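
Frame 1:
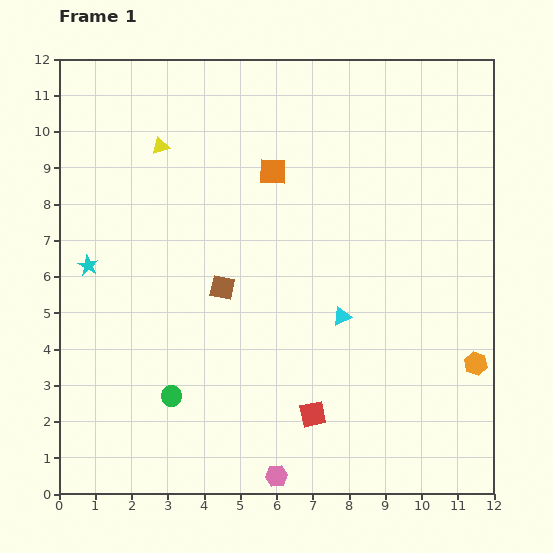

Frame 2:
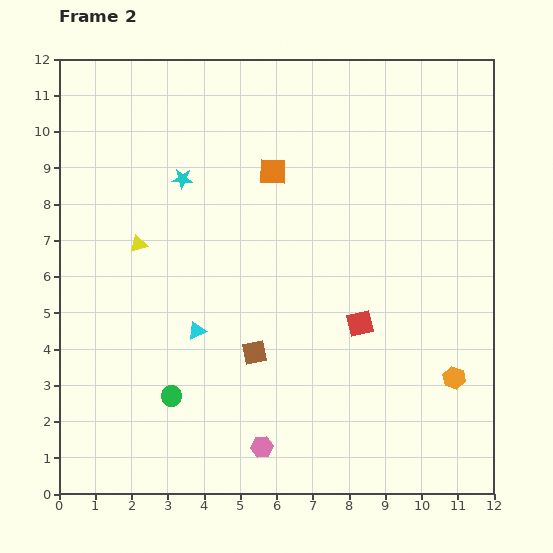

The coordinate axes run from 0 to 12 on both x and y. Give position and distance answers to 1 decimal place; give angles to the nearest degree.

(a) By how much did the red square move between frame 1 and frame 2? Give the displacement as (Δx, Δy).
(1.3, 2.5)

The red square was at (7.0, 2.2) in frame 1 and (8.3, 4.7) in frame 2.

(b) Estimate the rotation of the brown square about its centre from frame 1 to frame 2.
23° counter-clockwise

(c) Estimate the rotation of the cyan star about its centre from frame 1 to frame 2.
25° counter-clockwise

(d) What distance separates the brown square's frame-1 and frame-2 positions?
2.0

The brown square moved from (4.5, 5.7) to (5.4, 3.9), a distance of √(0.9² + 1.8²) ≈ 2.0.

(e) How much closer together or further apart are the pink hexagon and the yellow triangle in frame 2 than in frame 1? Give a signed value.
-3.0

Distance in frame 1: 9.6. Distance in frame 2: 6.6.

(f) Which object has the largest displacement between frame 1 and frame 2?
the cyan triangle

(moved 4.0; next 3.5)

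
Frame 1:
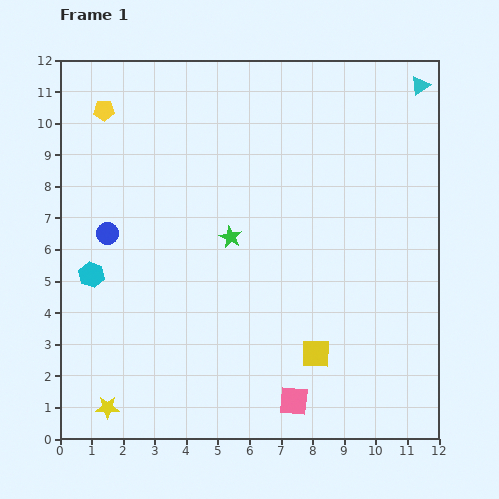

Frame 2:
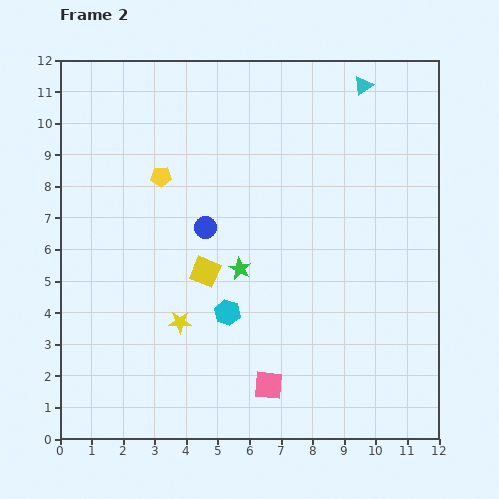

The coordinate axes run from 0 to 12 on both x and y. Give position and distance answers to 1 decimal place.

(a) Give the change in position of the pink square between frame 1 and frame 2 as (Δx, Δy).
(-0.8, 0.5)

The pink square was at (7.4, 1.2) in frame 1 and (6.6, 1.7) in frame 2.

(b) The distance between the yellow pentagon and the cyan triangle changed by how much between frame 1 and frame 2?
-3.0

Distance in frame 1: 10.0. Distance in frame 2: 7.0.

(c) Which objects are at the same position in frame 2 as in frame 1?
none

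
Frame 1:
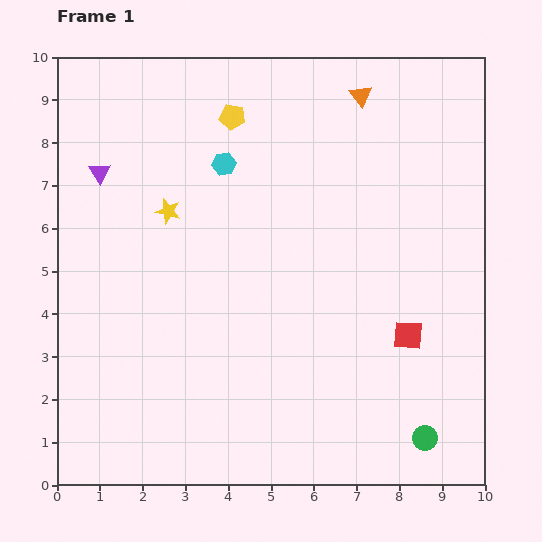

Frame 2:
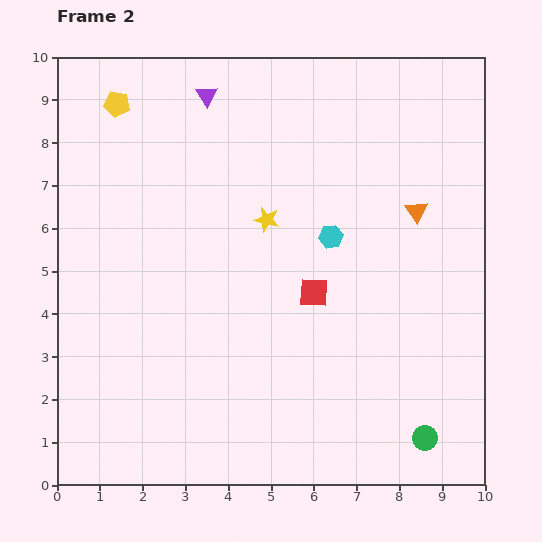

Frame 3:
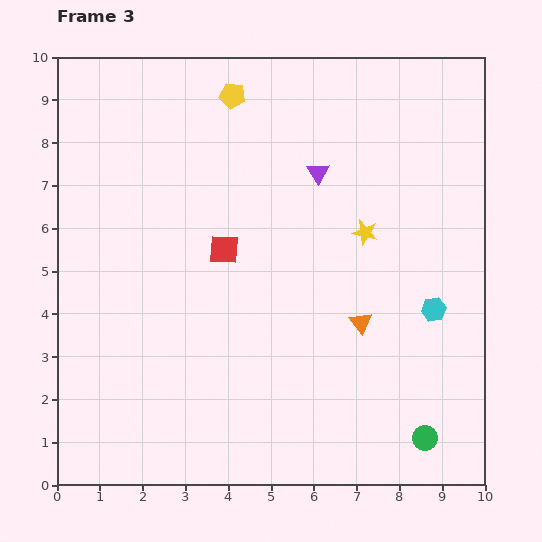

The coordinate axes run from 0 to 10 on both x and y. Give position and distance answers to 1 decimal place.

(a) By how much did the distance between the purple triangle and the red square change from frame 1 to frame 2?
-2.9

Distance in frame 1: 8.1. Distance in frame 2: 5.2.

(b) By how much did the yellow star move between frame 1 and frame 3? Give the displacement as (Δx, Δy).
(4.6, -0.5)

The yellow star was at (2.6, 6.4) in frame 1 and (7.2, 5.9) in frame 3.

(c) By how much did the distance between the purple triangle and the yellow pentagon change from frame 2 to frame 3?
+0.6

Distance in frame 2: 2.1. Distance in frame 3: 2.7.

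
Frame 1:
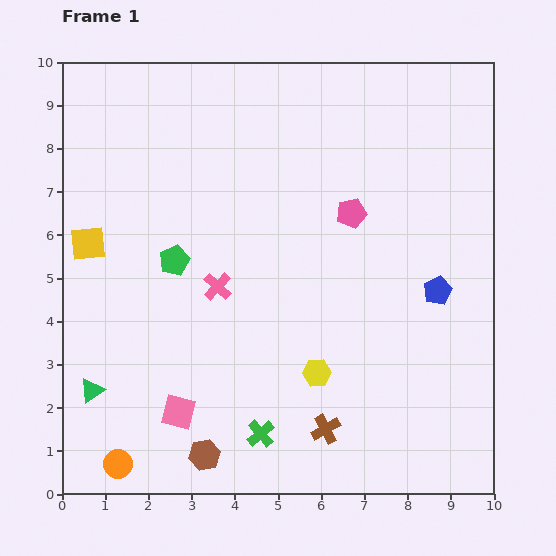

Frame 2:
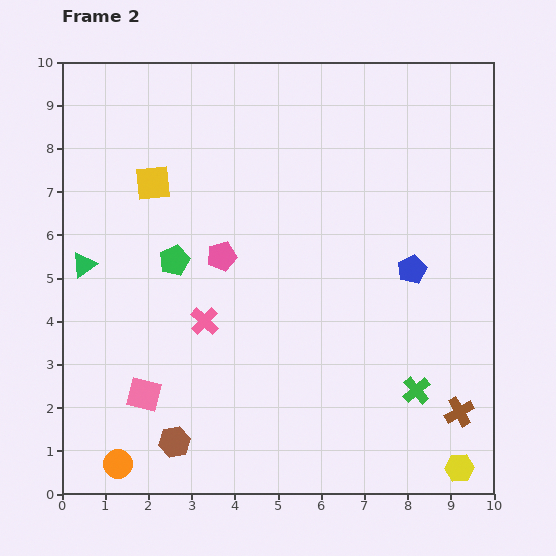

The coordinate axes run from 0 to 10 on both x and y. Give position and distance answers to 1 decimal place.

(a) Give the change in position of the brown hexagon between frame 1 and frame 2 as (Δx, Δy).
(-0.7, 0.3)

The brown hexagon was at (3.3, 0.9) in frame 1 and (2.6, 1.2) in frame 2.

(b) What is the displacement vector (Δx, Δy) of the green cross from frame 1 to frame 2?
(3.6, 1.0)

The green cross was at (4.6, 1.4) in frame 1 and (8.2, 2.4) in frame 2.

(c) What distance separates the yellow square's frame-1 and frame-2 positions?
2.1

The yellow square moved from (0.6, 5.8) to (2.1, 7.2), a distance of √(1.5² + 1.4²) ≈ 2.1.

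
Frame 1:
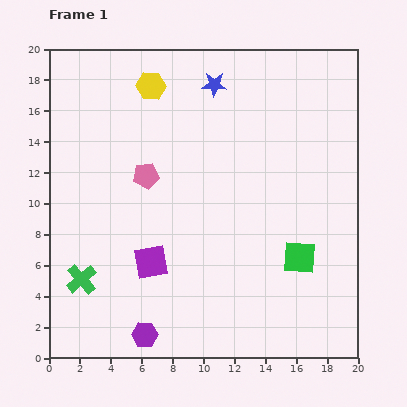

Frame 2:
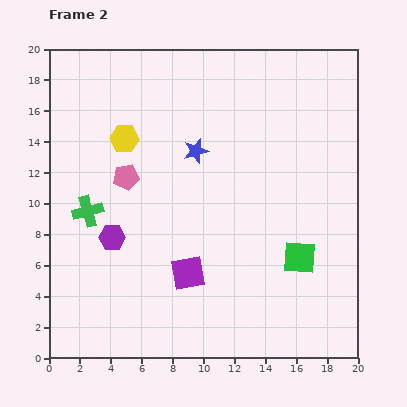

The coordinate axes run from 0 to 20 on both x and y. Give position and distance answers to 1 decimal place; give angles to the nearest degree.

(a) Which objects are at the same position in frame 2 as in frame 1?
the green square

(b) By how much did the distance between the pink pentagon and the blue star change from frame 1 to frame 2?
-2.6

Distance in frame 1: 7.4. Distance in frame 2: 4.8.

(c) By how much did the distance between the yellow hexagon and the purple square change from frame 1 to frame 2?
-1.8

Distance in frame 1: 11.4. Distance in frame 2: 9.6.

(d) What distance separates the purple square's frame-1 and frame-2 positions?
2.5

The purple square moved from (6.6, 6.2) to (9.0, 5.5), a distance of √(2.4² + 0.7²) ≈ 2.5.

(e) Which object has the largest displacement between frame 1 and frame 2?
the purple hexagon

(moved 6.6; next 4.5)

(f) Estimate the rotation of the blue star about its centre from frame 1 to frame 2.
18° counter-clockwise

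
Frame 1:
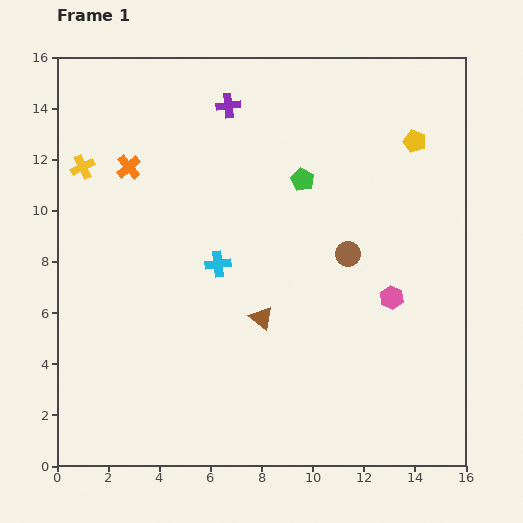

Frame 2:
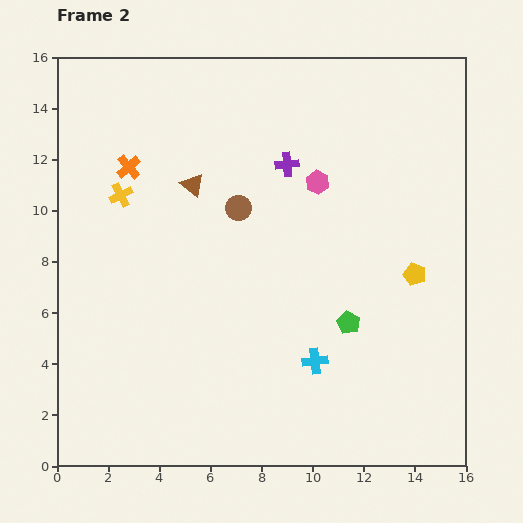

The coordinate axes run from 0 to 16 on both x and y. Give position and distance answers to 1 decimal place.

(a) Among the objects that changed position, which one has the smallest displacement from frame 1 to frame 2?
the yellow cross

(moved 1.9)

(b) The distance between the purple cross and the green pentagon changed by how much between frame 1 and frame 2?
+2.5

Distance in frame 1: 4.1. Distance in frame 2: 6.6.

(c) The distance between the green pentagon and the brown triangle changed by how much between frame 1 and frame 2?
+2.5

Distance in frame 1: 5.6. Distance in frame 2: 8.1.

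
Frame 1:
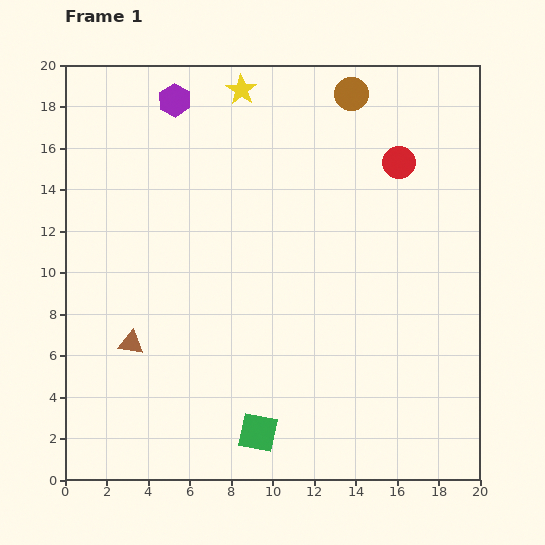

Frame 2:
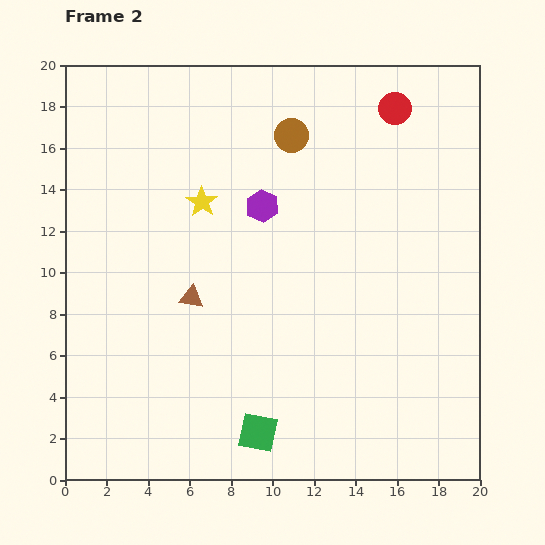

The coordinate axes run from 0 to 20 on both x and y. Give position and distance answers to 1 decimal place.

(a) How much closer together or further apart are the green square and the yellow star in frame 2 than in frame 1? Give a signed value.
-5.1

Distance in frame 1: 16.5. Distance in frame 2: 11.4.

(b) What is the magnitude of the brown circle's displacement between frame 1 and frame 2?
3.5

The brown circle moved from (13.8, 18.6) to (10.9, 16.6), a distance of √(2.9² + 2.0²) ≈ 3.5.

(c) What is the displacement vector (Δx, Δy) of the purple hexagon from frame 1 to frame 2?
(4.2, -5.1)

The purple hexagon was at (5.3, 18.3) in frame 1 and (9.5, 13.2) in frame 2.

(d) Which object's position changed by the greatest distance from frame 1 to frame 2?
the purple hexagon

(moved 6.6; next 5.7)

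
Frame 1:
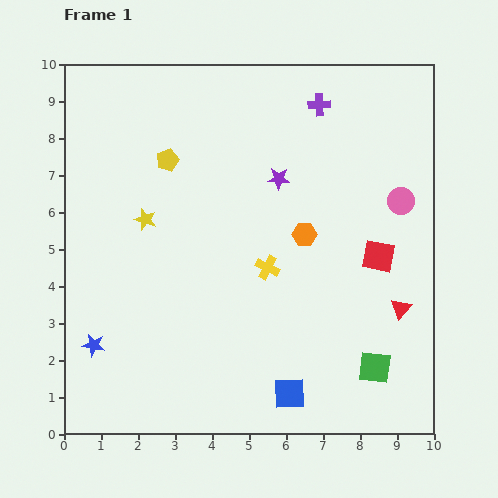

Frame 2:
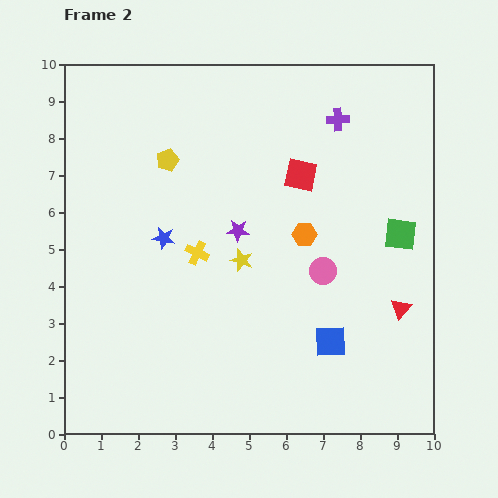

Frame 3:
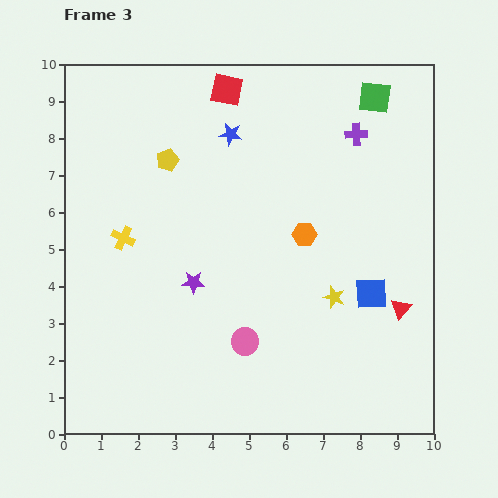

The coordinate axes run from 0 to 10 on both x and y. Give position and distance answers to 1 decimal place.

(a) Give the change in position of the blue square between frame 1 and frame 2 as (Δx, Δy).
(1.1, 1.4)

The blue square was at (6.1, 1.1) in frame 1 and (7.2, 2.5) in frame 2.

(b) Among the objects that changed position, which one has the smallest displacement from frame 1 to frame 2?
the purple cross

(moved 0.6)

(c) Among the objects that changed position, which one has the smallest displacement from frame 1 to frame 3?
the purple cross

(moved 1.3)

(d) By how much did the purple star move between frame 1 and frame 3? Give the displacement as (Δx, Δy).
(-2.3, -2.8)

The purple star was at (5.8, 6.9) in frame 1 and (3.5, 4.1) in frame 3.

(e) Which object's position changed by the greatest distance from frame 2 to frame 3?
the green square

(moved 3.8; next 3.3)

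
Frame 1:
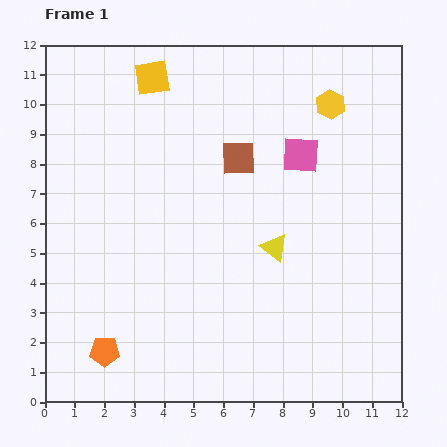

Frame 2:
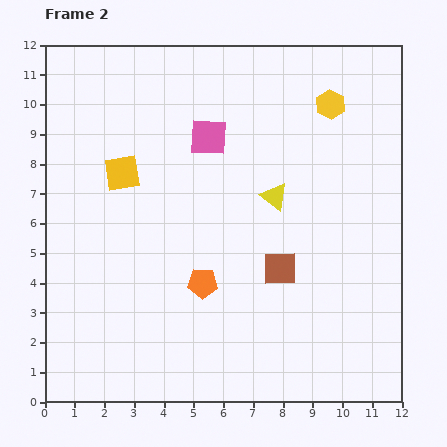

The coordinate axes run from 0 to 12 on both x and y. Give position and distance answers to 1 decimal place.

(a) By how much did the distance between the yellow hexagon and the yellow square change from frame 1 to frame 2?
+1.3

Distance in frame 1: 6.1. Distance in frame 2: 7.4.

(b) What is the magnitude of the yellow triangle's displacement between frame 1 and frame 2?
1.7

The yellow triangle moved from (7.7, 5.2) to (7.7, 6.9), a distance of √(0.0² + 1.7²) ≈ 1.7.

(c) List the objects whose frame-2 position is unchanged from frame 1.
the yellow hexagon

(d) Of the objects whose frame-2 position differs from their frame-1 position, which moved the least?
the yellow triangle

(moved 1.7)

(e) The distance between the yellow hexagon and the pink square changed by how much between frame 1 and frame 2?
+2.2

Distance in frame 1: 2.0. Distance in frame 2: 4.2.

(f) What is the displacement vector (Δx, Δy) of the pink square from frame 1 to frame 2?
(-3.1, 0.6)

The pink square was at (8.6, 8.3) in frame 1 and (5.5, 8.9) in frame 2.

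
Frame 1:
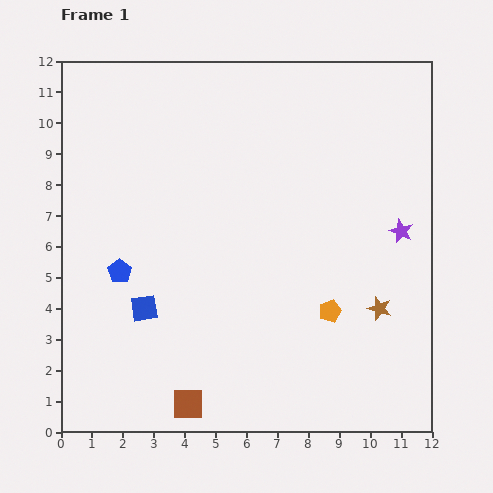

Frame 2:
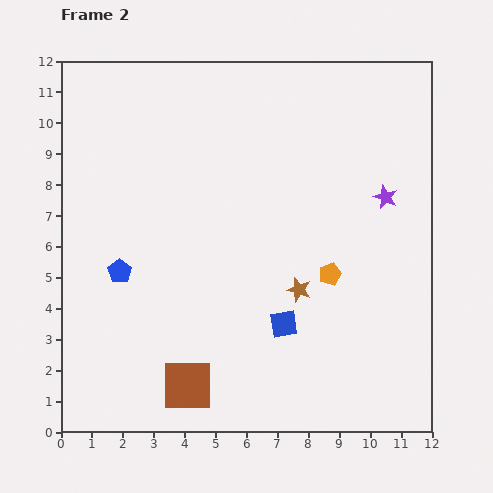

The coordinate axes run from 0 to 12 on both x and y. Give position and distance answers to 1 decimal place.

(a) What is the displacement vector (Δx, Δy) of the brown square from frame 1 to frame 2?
(0.0, 0.6)

The brown square was at (4.1, 0.9) in frame 1 and (4.1, 1.5) in frame 2.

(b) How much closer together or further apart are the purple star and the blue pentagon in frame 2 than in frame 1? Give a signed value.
-0.3

Distance in frame 1: 9.2. Distance in frame 2: 8.9.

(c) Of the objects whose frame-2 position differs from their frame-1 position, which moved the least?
the brown square

(moved 0.6)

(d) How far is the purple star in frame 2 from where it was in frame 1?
1.2

The purple star moved from (11.0, 6.5) to (10.5, 7.6), a distance of √(0.5² + 1.1²) ≈ 1.2.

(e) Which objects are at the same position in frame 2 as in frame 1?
the blue pentagon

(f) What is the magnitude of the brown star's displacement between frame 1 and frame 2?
2.7

The brown star moved from (10.3, 4.0) to (7.7, 4.6), a distance of √(2.6² + 0.6²) ≈ 2.7.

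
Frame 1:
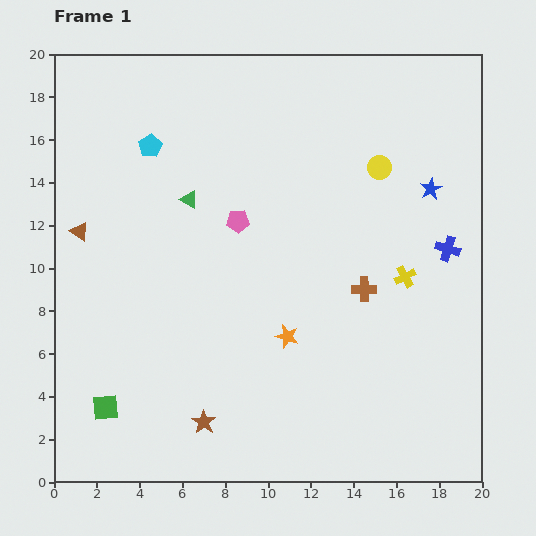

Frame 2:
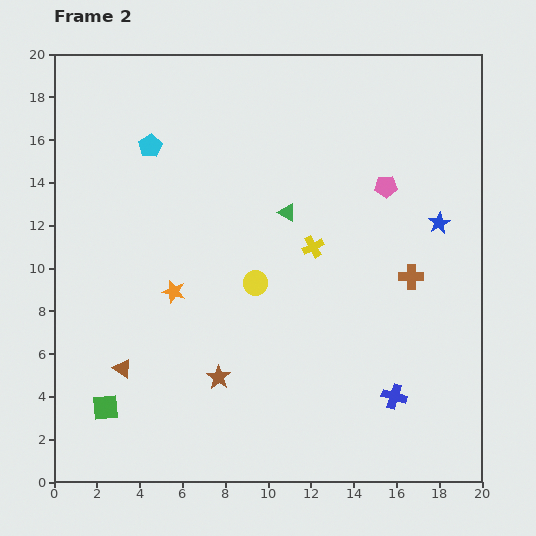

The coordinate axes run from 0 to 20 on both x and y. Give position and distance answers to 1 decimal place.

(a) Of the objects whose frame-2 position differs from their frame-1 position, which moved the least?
the blue star

(moved 1.6)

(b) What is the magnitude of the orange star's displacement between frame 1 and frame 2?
5.7

The orange star moved from (10.9, 6.8) to (5.6, 8.9), a distance of √(5.3² + 2.1²) ≈ 5.7.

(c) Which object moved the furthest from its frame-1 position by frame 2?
the yellow circle

(moved 7.9; next 7.3)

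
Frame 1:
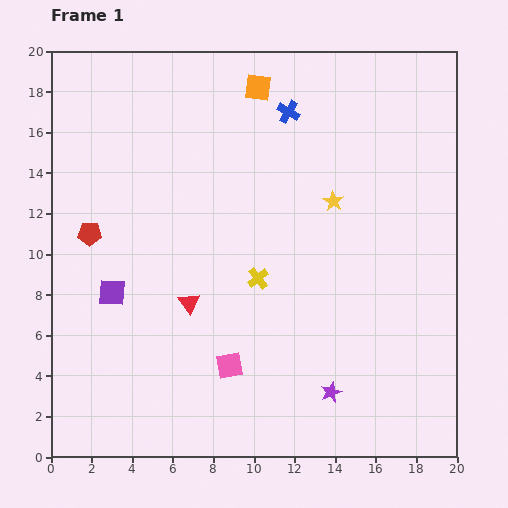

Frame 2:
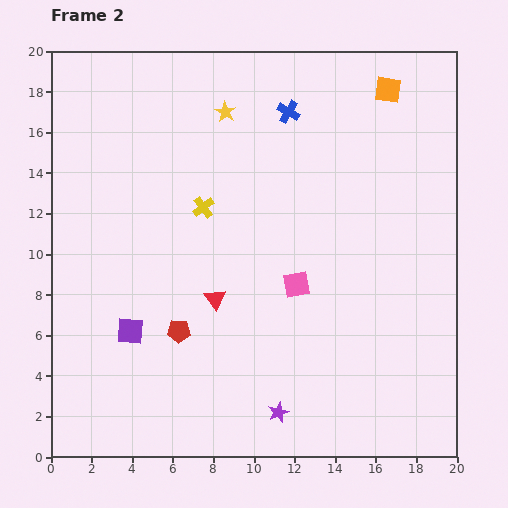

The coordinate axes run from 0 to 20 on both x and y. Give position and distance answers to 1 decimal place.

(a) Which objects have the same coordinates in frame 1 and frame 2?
the blue cross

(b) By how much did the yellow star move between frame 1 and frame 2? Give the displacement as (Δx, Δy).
(-5.3, 4.4)

The yellow star was at (13.9, 12.6) in frame 1 and (8.6, 17.0) in frame 2.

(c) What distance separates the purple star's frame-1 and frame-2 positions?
2.8

The purple star moved from (13.8, 3.2) to (11.2, 2.2), a distance of √(2.6² + 1.0²) ≈ 2.8.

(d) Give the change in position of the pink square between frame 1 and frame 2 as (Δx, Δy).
(3.3, 4.0)

The pink square was at (8.8, 4.5) in frame 1 and (12.1, 8.5) in frame 2.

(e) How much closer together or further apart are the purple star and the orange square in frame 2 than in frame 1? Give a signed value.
+1.4

Distance in frame 1: 15.4. Distance in frame 2: 16.8.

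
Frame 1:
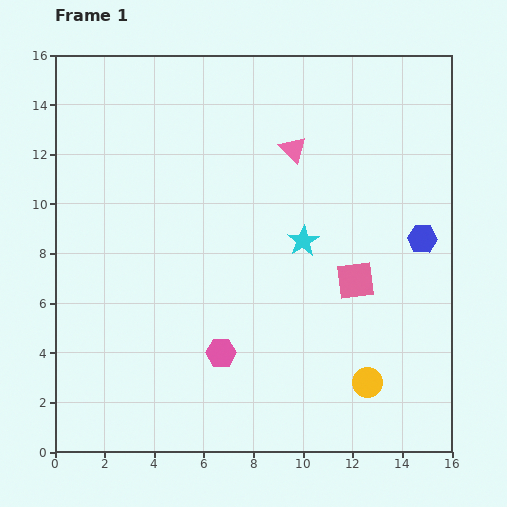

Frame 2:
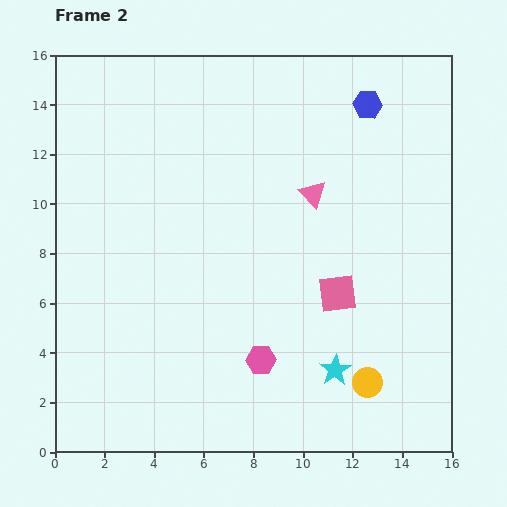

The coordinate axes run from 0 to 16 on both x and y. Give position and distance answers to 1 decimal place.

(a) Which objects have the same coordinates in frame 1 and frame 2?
the yellow circle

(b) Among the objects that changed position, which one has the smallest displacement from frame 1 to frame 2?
the pink square

(moved 0.9)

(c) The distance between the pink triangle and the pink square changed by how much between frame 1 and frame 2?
-1.8

Distance in frame 1: 5.9. Distance in frame 2: 4.1.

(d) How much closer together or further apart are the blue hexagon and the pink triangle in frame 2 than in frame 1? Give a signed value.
-2.1

Distance in frame 1: 6.3. Distance in frame 2: 4.2.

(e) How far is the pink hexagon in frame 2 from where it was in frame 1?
1.6

The pink hexagon moved from (6.7, 4.0) to (8.3, 3.7), a distance of √(1.6² + 0.3²) ≈ 1.6.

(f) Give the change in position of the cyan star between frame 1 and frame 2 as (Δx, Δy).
(1.3, -5.2)

The cyan star was at (10.0, 8.5) in frame 1 and (11.3, 3.3) in frame 2.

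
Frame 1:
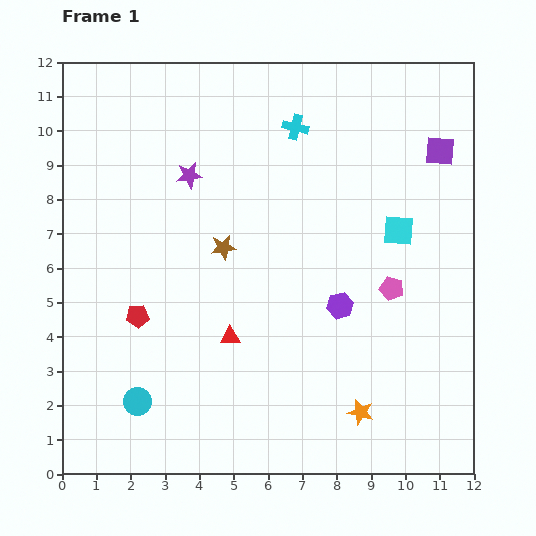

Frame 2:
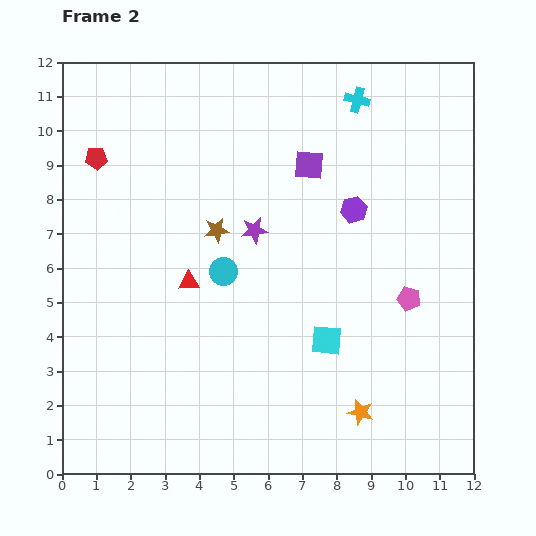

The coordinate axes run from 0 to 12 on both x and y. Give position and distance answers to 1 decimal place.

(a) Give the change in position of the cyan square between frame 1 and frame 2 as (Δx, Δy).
(-2.1, -3.2)

The cyan square was at (9.8, 7.1) in frame 1 and (7.7, 3.9) in frame 2.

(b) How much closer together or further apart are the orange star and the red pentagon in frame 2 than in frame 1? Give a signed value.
+3.6

Distance in frame 1: 7.1. Distance in frame 2: 10.7.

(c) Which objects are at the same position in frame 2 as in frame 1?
the orange star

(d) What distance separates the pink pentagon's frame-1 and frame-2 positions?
0.6

The pink pentagon moved from (9.6, 5.4) to (10.1, 5.1), a distance of √(0.5² + 0.3²) ≈ 0.6.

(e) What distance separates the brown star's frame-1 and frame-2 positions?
0.5

The brown star moved from (4.7, 6.6) to (4.5, 7.1), a distance of √(0.2² + 0.5²) ≈ 0.5.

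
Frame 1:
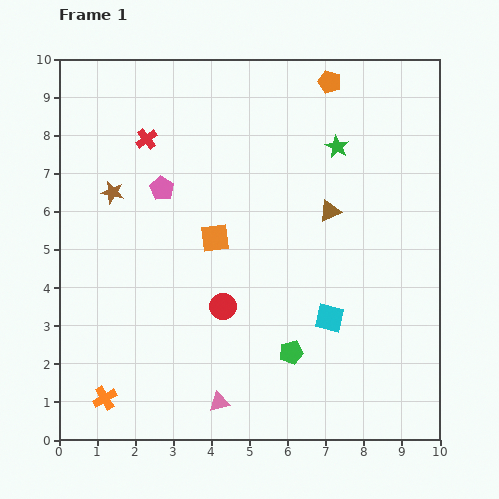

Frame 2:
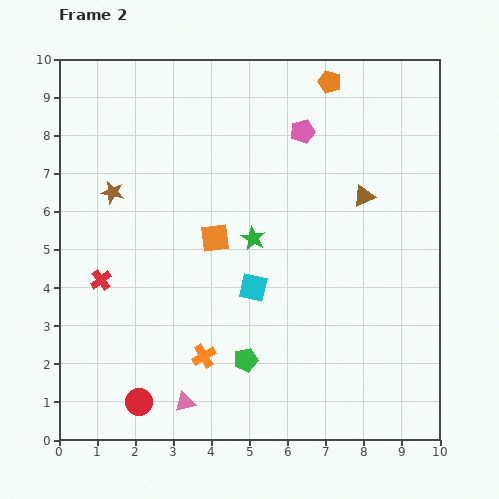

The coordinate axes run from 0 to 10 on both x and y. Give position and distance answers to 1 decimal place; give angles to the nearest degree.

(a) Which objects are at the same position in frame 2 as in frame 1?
the brown star, the orange pentagon, the orange square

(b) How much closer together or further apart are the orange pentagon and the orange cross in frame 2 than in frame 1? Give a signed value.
-2.3

Distance in frame 1: 10.2. Distance in frame 2: 7.9.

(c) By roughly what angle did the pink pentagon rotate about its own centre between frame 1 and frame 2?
27° clockwise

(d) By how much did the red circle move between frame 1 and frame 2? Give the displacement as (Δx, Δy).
(-2.2, -2.5)

The red circle was at (4.3, 3.5) in frame 1 and (2.1, 1.0) in frame 2.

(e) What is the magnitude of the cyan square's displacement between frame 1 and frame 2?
2.2

The cyan square moved from (7.1, 3.2) to (5.1, 4.0), a distance of √(2.0² + 0.8²) ≈ 2.2.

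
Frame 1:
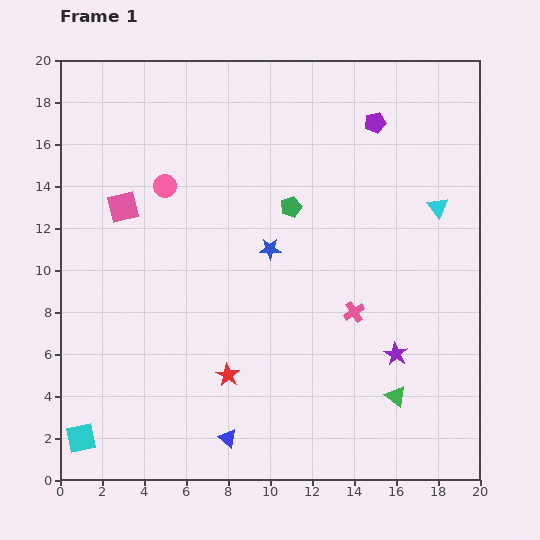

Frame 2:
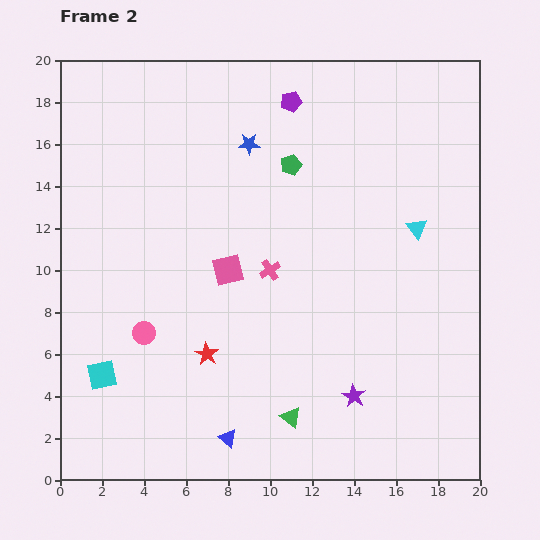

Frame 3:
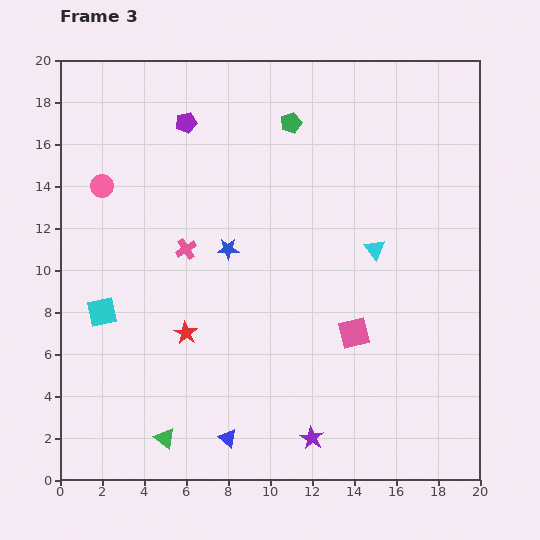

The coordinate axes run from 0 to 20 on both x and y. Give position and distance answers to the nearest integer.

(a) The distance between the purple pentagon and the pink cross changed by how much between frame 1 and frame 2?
-1

Distance in frame 1: 9. Distance in frame 2: 8.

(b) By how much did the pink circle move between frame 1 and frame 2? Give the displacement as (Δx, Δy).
(-1, -7)

The pink circle was at (5, 14) in frame 1 and (4, 7) in frame 2.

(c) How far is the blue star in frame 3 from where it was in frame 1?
2

The blue star moved from (10, 11) to (8, 11), a distance of √(2² + 0²) ≈ 2.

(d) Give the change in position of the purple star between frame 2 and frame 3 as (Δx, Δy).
(-2, -2)

The purple star was at (14, 4) in frame 2 and (12, 2) in frame 3.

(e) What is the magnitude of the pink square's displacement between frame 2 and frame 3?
7

The pink square moved from (8, 10) to (14, 7), a distance of √(6² + 3²) ≈ 7.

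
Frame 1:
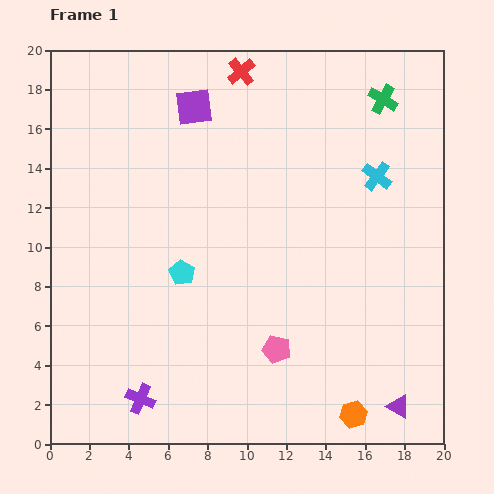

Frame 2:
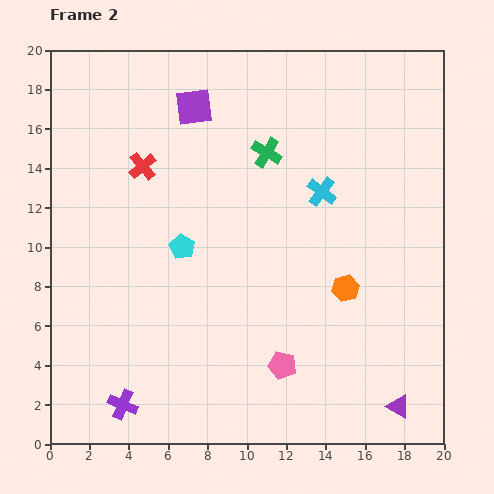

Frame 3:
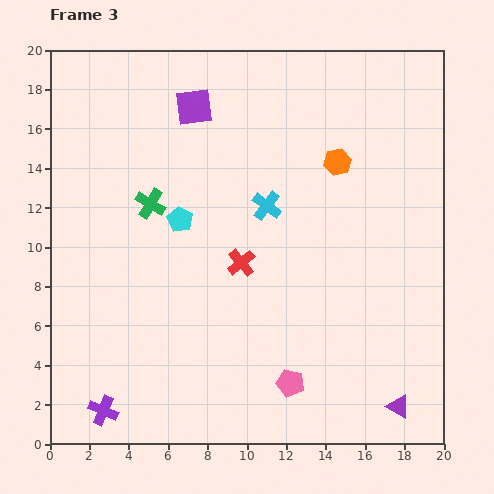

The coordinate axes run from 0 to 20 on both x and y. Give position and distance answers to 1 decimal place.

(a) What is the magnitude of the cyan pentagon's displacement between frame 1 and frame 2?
1.3

The cyan pentagon moved from (6.7, 8.7) to (6.7, 10.0), a distance of √(0.0² + 1.3²) ≈ 1.3.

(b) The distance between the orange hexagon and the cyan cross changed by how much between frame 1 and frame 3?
-8.0

Distance in frame 1: 12.2. Distance in frame 3: 4.2.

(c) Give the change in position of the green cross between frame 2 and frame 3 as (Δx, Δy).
(-5.9, -2.6)

The green cross was at (11.0, 14.8) in frame 2 and (5.1, 12.2) in frame 3.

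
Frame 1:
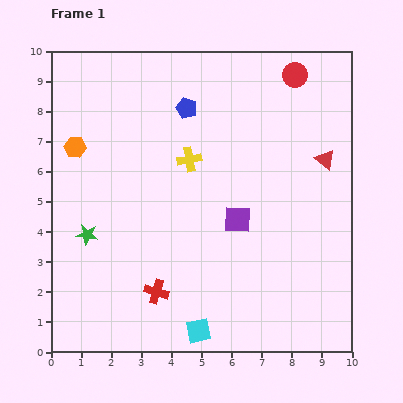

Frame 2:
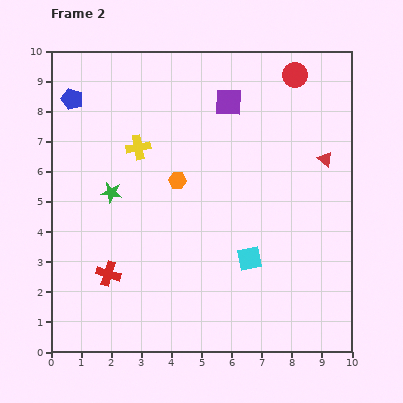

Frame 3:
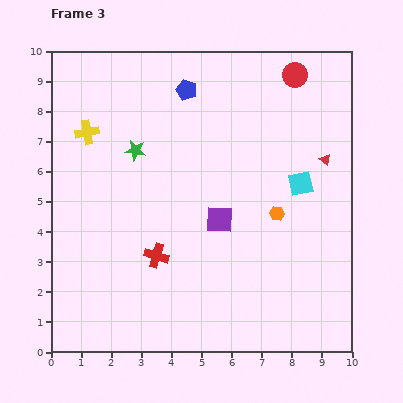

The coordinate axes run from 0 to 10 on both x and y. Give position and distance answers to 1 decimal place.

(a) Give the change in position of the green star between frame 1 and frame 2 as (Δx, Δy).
(0.8, 1.4)

The green star was at (1.2, 3.9) in frame 1 and (2.0, 5.3) in frame 2.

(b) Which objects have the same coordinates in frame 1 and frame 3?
the red triangle, the red circle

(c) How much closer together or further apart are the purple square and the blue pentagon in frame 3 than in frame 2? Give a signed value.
-0.8

Distance in frame 2: 5.2. Distance in frame 3: 4.4.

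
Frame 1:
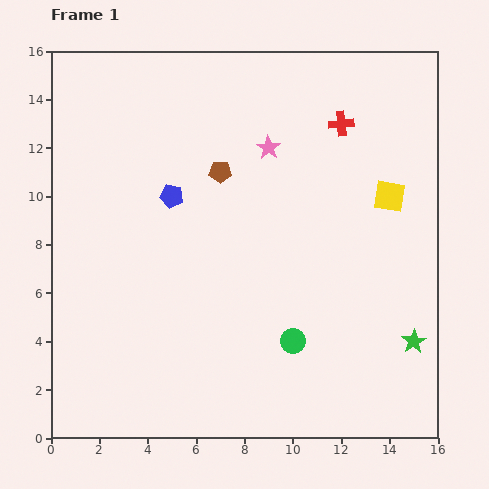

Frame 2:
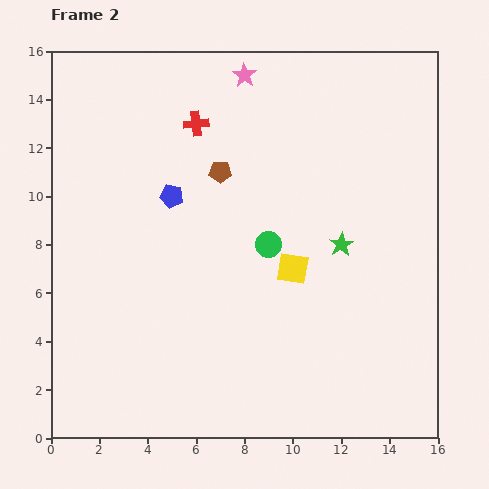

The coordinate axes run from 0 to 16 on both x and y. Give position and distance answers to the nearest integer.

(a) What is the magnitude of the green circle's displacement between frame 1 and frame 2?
4

The green circle moved from (10, 4) to (9, 8), a distance of √(1² + 4²) ≈ 4.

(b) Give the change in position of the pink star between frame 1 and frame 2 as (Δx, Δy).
(-1, 3)

The pink star was at (9, 12) in frame 1 and (8, 15) in frame 2.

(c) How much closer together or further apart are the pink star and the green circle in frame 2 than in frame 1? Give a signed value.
-1

Distance in frame 1: 8. Distance in frame 2: 7.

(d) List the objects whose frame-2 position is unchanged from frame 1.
the blue pentagon, the brown pentagon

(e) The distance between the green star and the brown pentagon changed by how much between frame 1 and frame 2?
-5

Distance in frame 1: 11. Distance in frame 2: 6.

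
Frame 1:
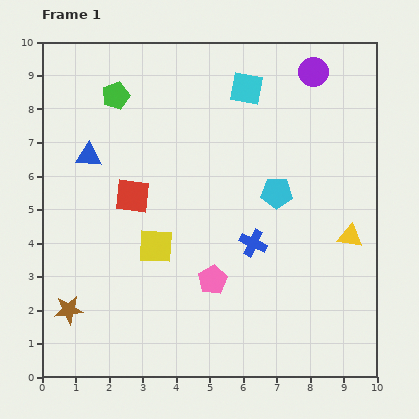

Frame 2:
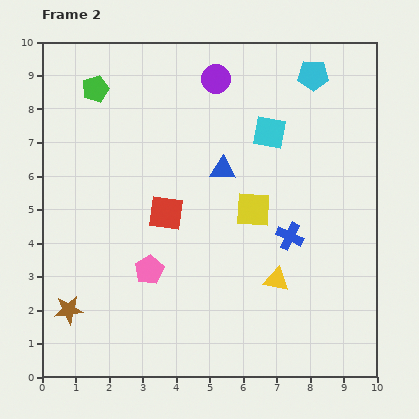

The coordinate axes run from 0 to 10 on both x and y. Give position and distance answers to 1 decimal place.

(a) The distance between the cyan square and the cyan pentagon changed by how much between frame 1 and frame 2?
-1.1

Distance in frame 1: 3.2. Distance in frame 2: 2.1.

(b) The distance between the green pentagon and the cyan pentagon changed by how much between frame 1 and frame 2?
+0.9

Distance in frame 1: 5.6. Distance in frame 2: 6.5.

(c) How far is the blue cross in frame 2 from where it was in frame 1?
1.1

The blue cross moved from (6.3, 4.0) to (7.4, 4.2), a distance of √(1.1² + 0.2²) ≈ 1.1.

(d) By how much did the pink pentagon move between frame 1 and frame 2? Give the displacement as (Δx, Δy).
(-1.9, 0.3)

The pink pentagon was at (5.1, 2.9) in frame 1 and (3.2, 3.2) in frame 2.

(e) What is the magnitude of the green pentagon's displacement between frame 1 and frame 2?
0.6

The green pentagon moved from (2.2, 8.4) to (1.6, 8.6), a distance of √(0.6² + 0.2²) ≈ 0.6.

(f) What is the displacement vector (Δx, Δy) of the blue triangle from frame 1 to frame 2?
(4.0, -0.4)

The blue triangle was at (1.4, 6.6) in frame 1 and (5.4, 6.2) in frame 2.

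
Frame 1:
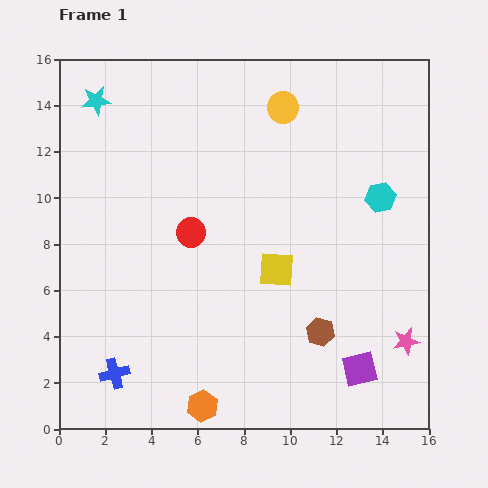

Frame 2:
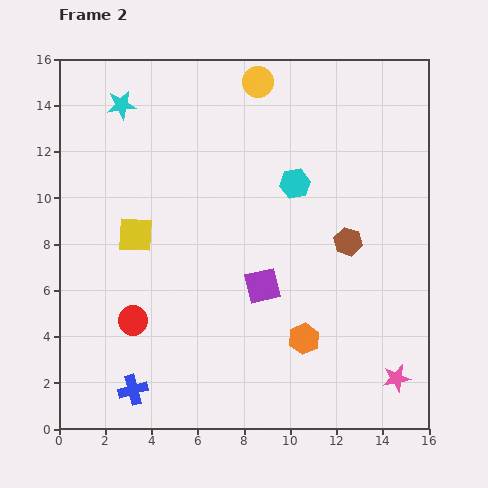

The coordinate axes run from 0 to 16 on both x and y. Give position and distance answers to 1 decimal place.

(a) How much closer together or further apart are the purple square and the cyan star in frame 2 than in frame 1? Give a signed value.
-6.4

Distance in frame 1: 16.3. Distance in frame 2: 9.9.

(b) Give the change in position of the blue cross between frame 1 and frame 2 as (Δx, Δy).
(0.8, -0.7)

The blue cross was at (2.4, 2.4) in frame 1 and (3.2, 1.7) in frame 2.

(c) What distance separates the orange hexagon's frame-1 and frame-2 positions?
5.3

The orange hexagon moved from (6.2, 1.0) to (10.6, 3.9), a distance of √(4.4² + 2.9²) ≈ 5.3.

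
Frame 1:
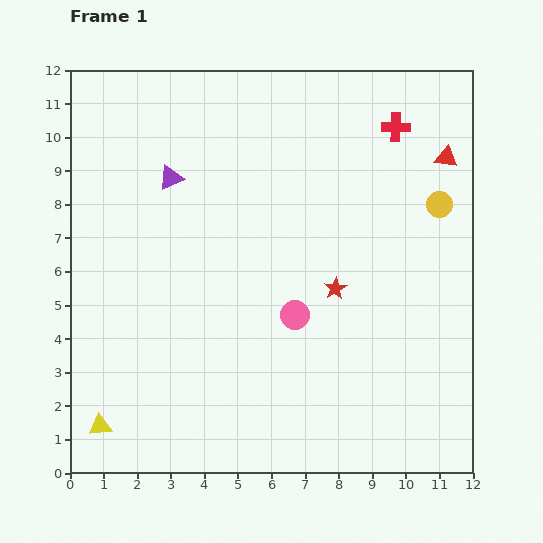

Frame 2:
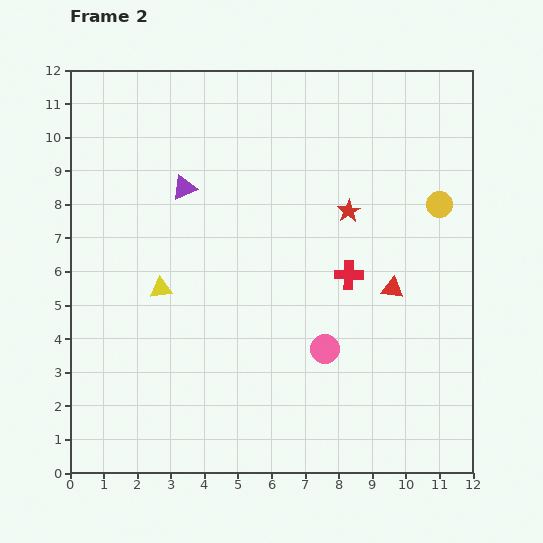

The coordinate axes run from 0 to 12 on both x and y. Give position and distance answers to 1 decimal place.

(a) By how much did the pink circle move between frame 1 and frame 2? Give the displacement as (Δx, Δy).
(0.9, -1.0)

The pink circle was at (6.7, 4.7) in frame 1 and (7.6, 3.7) in frame 2.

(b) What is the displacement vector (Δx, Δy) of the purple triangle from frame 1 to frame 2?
(0.4, -0.3)

The purple triangle was at (3.0, 8.8) in frame 1 and (3.4, 8.5) in frame 2.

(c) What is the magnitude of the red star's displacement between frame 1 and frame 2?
2.3

The red star moved from (7.9, 5.5) to (8.3, 7.8), a distance of √(0.4² + 2.3²) ≈ 2.3.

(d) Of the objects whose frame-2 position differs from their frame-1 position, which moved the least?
the purple triangle

(moved 0.5)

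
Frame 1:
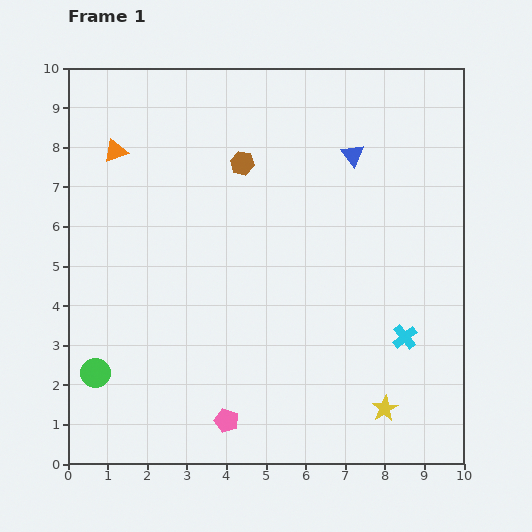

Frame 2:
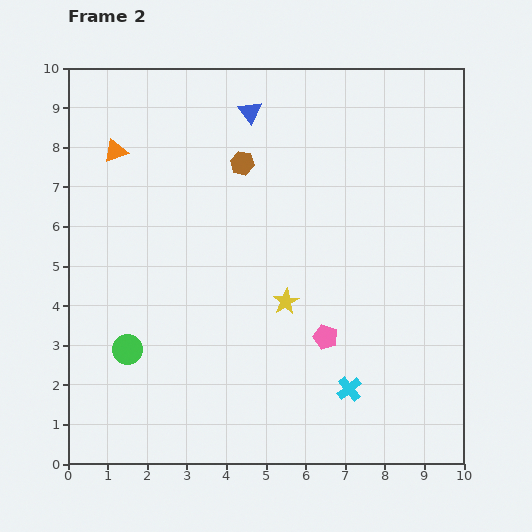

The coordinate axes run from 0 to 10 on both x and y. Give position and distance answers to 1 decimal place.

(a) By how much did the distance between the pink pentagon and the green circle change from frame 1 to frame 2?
+1.5

Distance in frame 1: 3.5. Distance in frame 2: 5.0.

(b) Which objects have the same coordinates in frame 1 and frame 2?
the orange triangle, the brown hexagon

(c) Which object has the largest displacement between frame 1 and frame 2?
the yellow star

(moved 3.7; next 3.3)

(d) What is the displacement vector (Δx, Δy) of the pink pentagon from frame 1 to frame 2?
(2.5, 2.1)

The pink pentagon was at (4.0, 1.1) in frame 1 and (6.5, 3.2) in frame 2.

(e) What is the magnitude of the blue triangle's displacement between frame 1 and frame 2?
2.8

The blue triangle moved from (7.2, 7.8) to (4.6, 8.9), a distance of √(2.6² + 1.1²) ≈ 2.8.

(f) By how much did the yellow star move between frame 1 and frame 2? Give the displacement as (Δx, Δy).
(-2.5, 2.7)

The yellow star was at (8.0, 1.4) in frame 1 and (5.5, 4.1) in frame 2.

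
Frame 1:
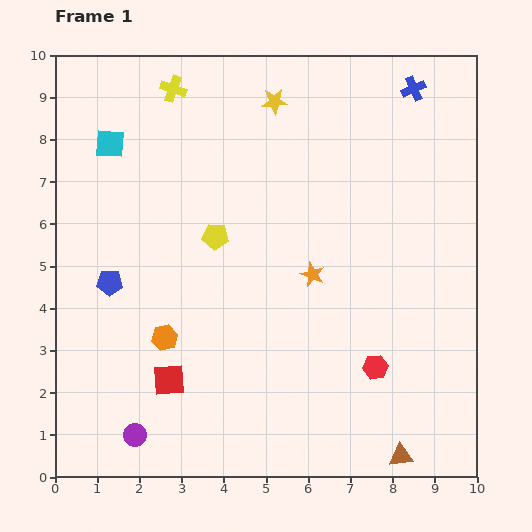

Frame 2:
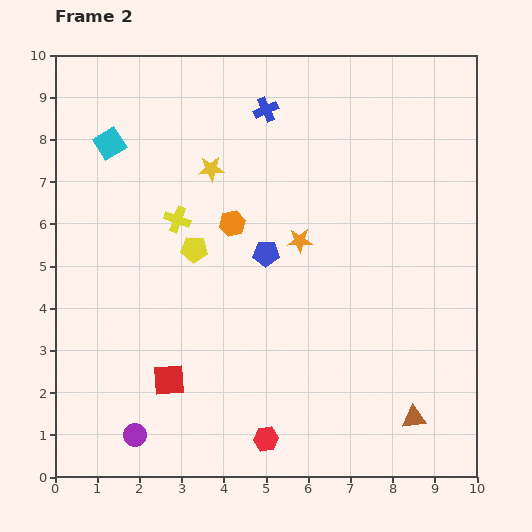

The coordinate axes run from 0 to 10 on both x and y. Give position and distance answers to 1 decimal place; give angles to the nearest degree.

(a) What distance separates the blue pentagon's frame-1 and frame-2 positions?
3.8

The blue pentagon moved from (1.3, 4.6) to (5.0, 5.3), a distance of √(3.7² + 0.7²) ≈ 3.8.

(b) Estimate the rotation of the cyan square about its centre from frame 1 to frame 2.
36° counter-clockwise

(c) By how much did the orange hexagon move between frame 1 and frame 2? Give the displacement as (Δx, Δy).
(1.6, 2.7)

The orange hexagon was at (2.6, 3.3) in frame 1 and (4.2, 6.0) in frame 2.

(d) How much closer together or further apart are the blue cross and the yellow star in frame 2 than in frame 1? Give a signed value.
-1.4

Distance in frame 1: 3.3. Distance in frame 2: 1.9.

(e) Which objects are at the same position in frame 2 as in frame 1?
the red square, the purple circle, the cyan square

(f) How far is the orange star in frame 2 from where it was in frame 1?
0.9

The orange star moved from (6.1, 4.8) to (5.8, 5.6), a distance of √(0.3² + 0.8²) ≈ 0.9.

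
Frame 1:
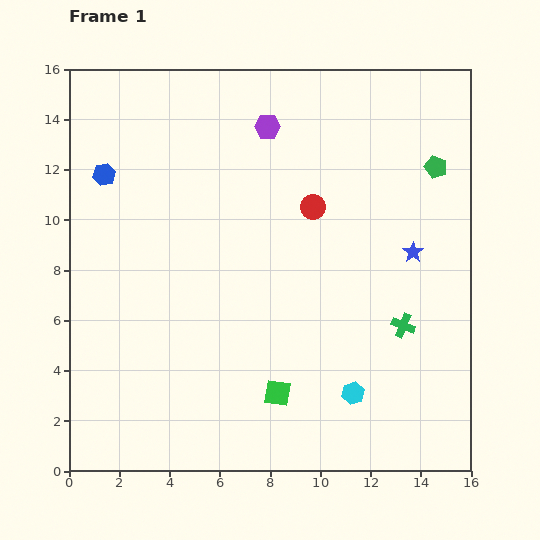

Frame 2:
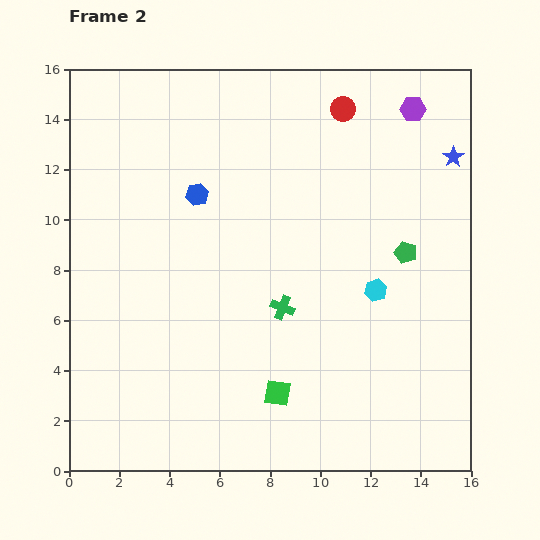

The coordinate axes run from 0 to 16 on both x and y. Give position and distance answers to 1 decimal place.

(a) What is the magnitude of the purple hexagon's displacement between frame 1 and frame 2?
5.8

The purple hexagon moved from (7.9, 13.7) to (13.7, 14.4), a distance of √(5.8² + 0.7²) ≈ 5.8.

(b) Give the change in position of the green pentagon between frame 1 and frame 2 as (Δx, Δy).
(-1.2, -3.4)

The green pentagon was at (14.6, 12.1) in frame 1 and (13.4, 8.7) in frame 2.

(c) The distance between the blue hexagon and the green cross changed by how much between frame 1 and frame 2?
-7.7

Distance in frame 1: 13.3. Distance in frame 2: 5.6.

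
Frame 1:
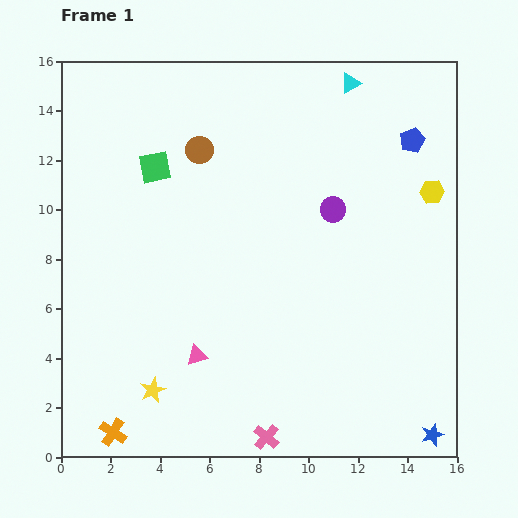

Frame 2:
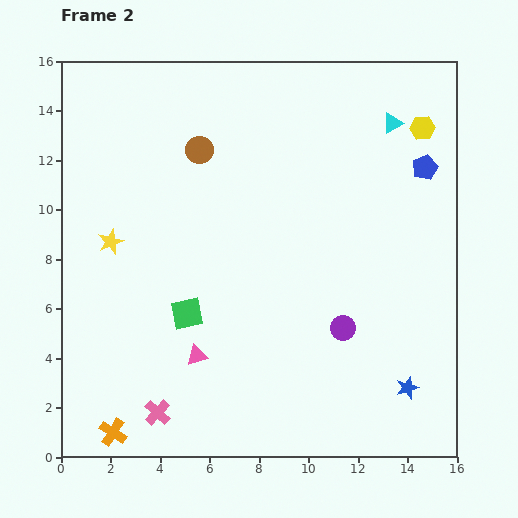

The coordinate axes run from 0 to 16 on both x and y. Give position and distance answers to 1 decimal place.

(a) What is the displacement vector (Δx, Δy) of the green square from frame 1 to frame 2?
(1.3, -5.9)

The green square was at (3.8, 11.7) in frame 1 and (5.1, 5.8) in frame 2.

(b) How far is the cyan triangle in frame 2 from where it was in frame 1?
2.3

The cyan triangle moved from (11.7, 15.1) to (13.4, 13.5), a distance of √(1.7² + 1.6²) ≈ 2.3.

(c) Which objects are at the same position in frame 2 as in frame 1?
the orange cross, the pink triangle, the brown circle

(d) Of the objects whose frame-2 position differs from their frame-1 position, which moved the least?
the blue pentagon

(moved 1.2)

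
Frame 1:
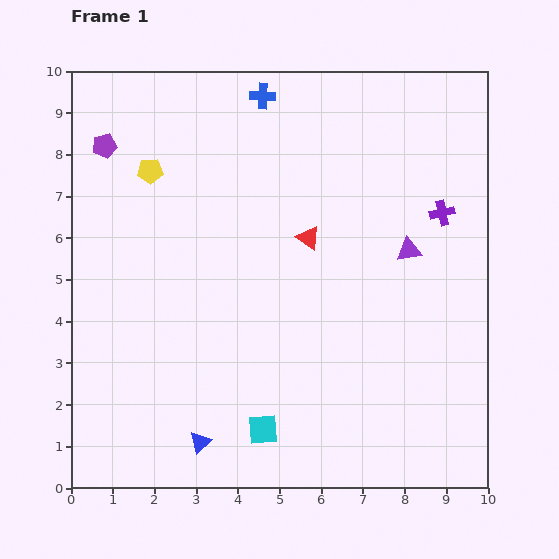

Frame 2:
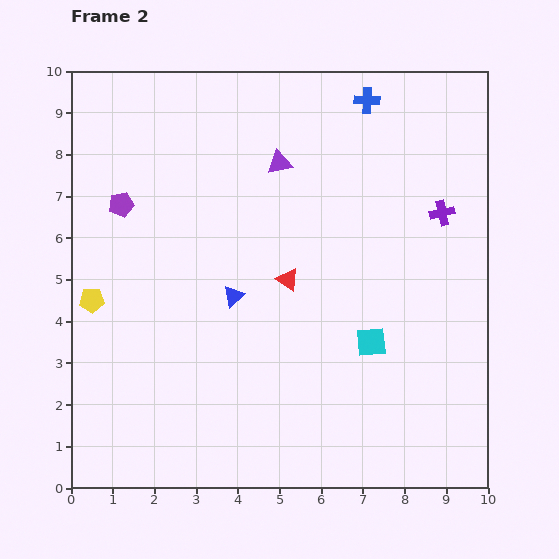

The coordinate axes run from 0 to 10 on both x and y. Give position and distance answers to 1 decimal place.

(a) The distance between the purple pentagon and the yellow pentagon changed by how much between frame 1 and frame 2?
+1.1

Distance in frame 1: 1.3. Distance in frame 2: 2.4.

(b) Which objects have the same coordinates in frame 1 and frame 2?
the purple cross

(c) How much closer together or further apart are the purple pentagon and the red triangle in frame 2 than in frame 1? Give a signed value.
-1.0

Distance in frame 1: 5.4. Distance in frame 2: 4.4.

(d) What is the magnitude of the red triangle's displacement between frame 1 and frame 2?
1.1

The red triangle moved from (5.7, 6.0) to (5.2, 5.0), a distance of √(0.5² + 1.0²) ≈ 1.1.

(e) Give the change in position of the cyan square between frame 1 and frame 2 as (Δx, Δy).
(2.6, 2.1)

The cyan square was at (4.6, 1.4) in frame 1 and (7.2, 3.5) in frame 2.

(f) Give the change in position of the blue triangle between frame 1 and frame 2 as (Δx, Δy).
(0.8, 3.5)

The blue triangle was at (3.1, 1.1) in frame 1 and (3.9, 4.6) in frame 2.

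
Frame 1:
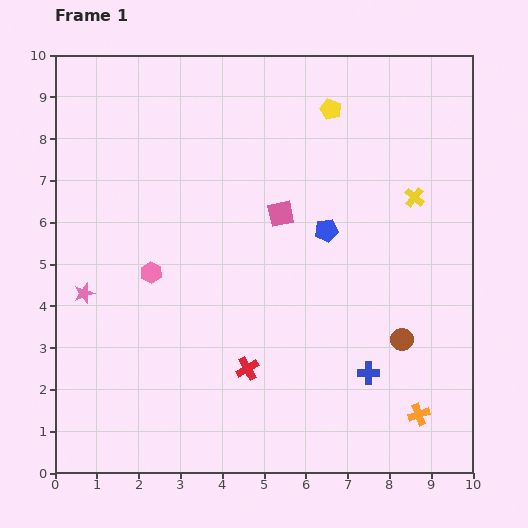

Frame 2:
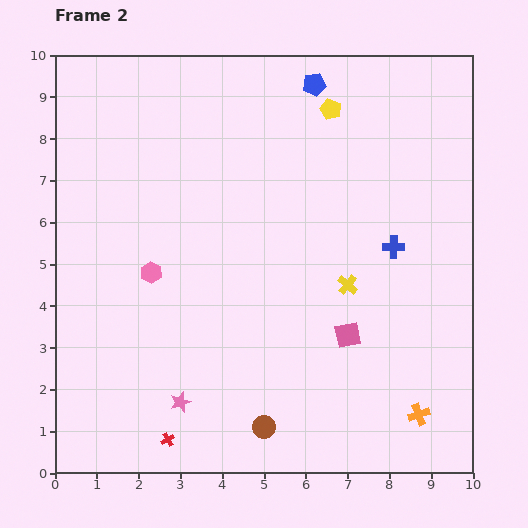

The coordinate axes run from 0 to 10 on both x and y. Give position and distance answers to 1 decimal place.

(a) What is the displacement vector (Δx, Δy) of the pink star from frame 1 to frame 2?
(2.3, -2.6)

The pink star was at (0.7, 4.3) in frame 1 and (3.0, 1.7) in frame 2.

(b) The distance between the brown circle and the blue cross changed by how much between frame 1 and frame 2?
+4.2

Distance in frame 1: 1.1. Distance in frame 2: 5.3.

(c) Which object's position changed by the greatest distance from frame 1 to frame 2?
the brown circle

(moved 3.9; next 3.5)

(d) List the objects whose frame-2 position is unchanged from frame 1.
the orange cross, the pink hexagon, the yellow pentagon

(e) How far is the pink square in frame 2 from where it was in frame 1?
3.3

The pink square moved from (5.4, 6.2) to (7.0, 3.3), a distance of √(1.6² + 2.9²) ≈ 3.3.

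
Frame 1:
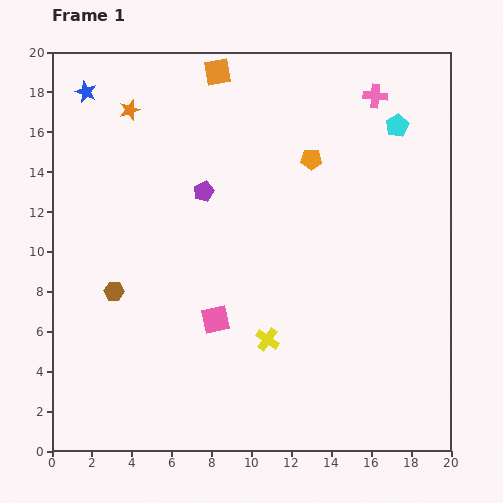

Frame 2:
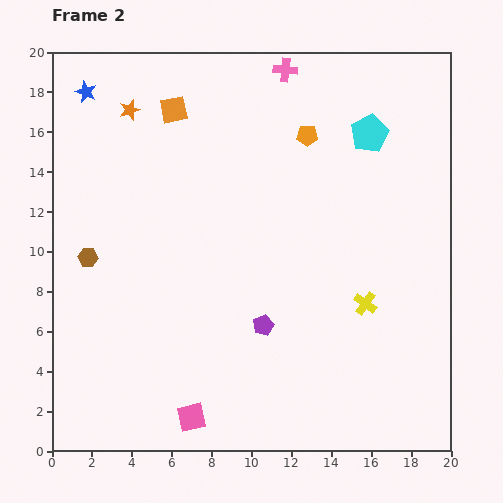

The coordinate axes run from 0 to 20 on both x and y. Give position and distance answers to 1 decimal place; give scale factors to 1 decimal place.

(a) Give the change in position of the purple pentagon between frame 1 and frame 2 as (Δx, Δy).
(3.0, -6.7)

The purple pentagon was at (7.6, 13.0) in frame 1 and (10.6, 6.3) in frame 2.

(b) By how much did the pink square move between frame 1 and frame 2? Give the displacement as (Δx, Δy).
(-1.2, -4.9)

The pink square was at (8.2, 6.6) in frame 1 and (7.0, 1.7) in frame 2.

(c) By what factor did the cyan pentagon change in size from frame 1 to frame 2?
1.7×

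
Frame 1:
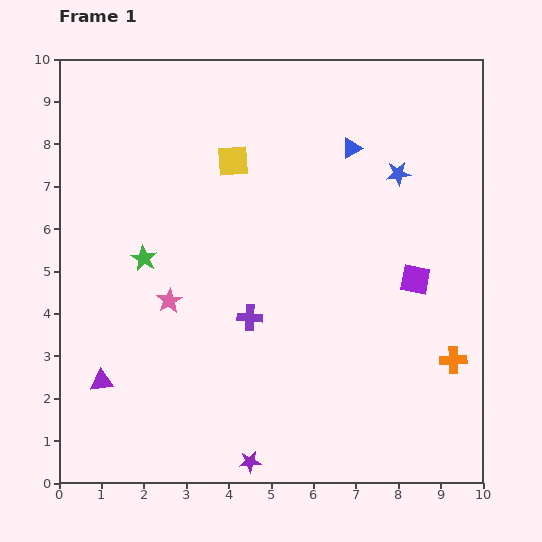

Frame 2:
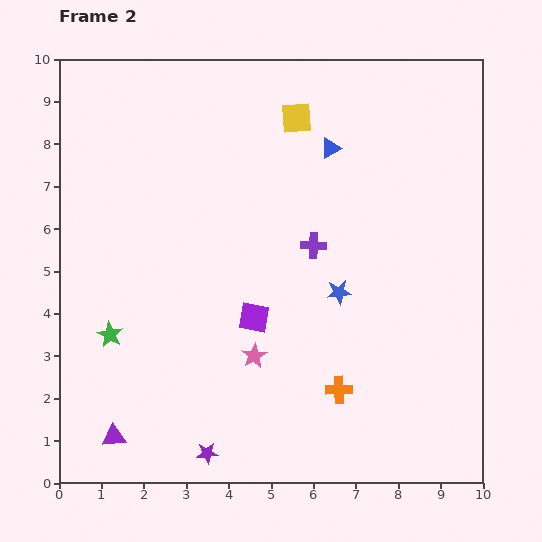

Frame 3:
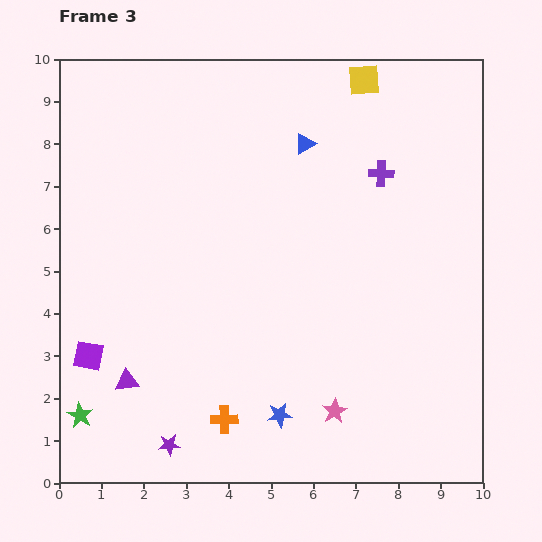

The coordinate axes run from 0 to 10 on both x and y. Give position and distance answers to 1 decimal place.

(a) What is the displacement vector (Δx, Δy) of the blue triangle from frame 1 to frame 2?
(-0.5, 0.0)

The blue triangle was at (6.9, 7.9) in frame 1 and (6.4, 7.9) in frame 2.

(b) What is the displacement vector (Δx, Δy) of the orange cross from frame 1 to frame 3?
(-5.4, -1.4)

The orange cross was at (9.3, 2.9) in frame 1 and (3.9, 1.5) in frame 3.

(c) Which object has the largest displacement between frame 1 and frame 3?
the purple square

(moved 7.9; next 6.4)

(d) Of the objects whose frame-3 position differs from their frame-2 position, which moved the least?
the blue triangle

(moved 0.6)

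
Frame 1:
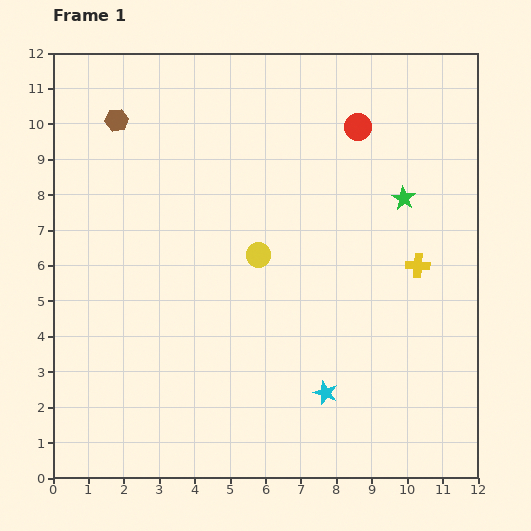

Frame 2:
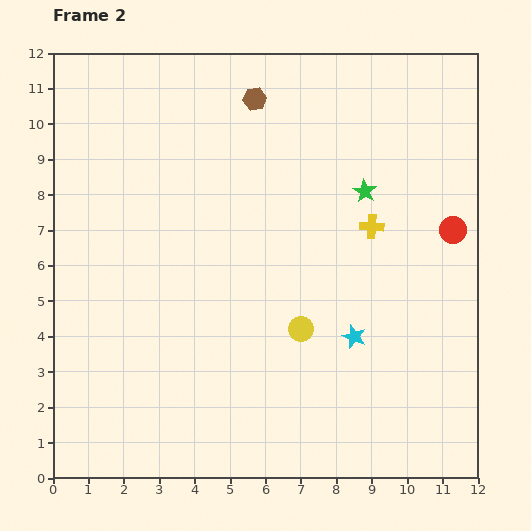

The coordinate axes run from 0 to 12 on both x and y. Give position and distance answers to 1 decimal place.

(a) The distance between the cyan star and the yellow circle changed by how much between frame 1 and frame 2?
-2.8

Distance in frame 1: 4.3. Distance in frame 2: 1.5.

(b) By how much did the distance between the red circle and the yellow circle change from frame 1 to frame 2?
+0.5

Distance in frame 1: 4.6. Distance in frame 2: 5.1.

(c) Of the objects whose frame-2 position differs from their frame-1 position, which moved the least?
the green star

(moved 1.1)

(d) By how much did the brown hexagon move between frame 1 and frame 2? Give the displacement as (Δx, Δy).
(3.9, 0.6)

The brown hexagon was at (1.8, 10.1) in frame 1 and (5.7, 10.7) in frame 2.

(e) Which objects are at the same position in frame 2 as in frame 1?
none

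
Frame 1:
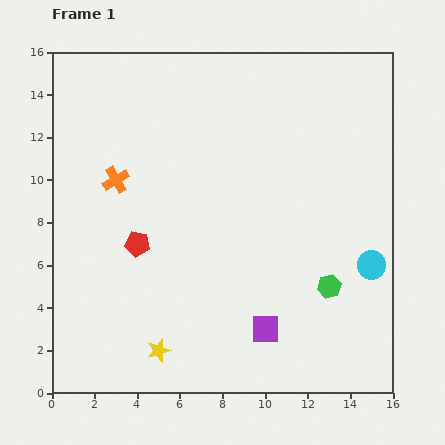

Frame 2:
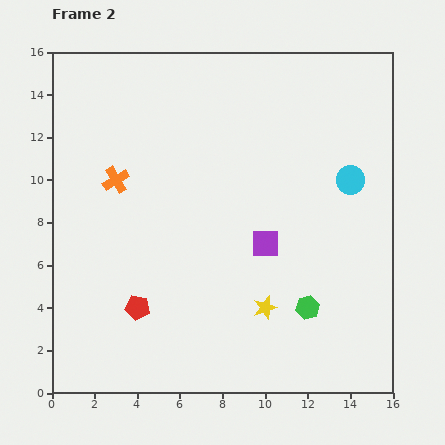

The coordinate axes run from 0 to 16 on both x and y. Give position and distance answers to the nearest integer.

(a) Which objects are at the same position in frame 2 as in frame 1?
the orange cross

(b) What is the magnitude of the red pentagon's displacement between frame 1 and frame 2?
3

The red pentagon moved from (4, 7) to (4, 4), a distance of √(0² + 3²) ≈ 3.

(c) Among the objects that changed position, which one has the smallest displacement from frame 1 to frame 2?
the green hexagon

(moved 1)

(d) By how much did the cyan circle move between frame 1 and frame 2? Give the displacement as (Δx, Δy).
(-1, 4)

The cyan circle was at (15, 6) in frame 1 and (14, 10) in frame 2.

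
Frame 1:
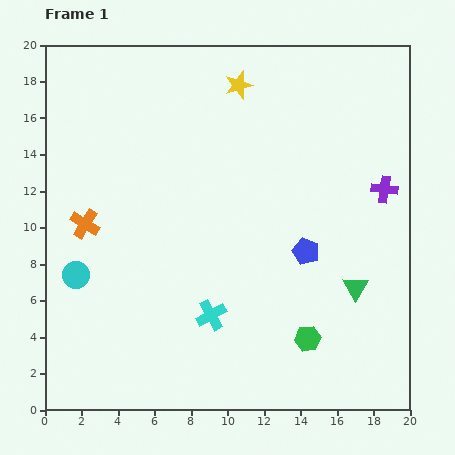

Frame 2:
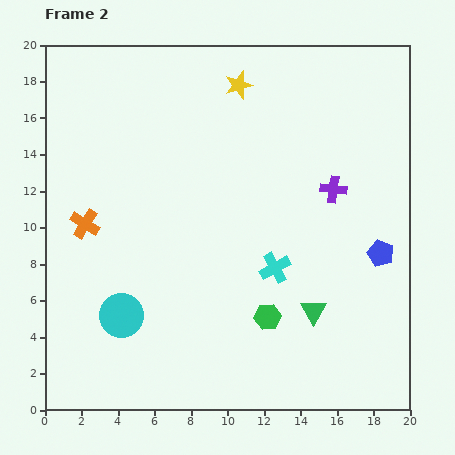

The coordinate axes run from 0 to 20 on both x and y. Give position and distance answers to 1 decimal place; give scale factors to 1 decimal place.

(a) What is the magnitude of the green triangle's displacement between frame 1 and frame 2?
2.6

The green triangle moved from (17.0, 6.7) to (14.7, 5.4), a distance of √(2.3² + 1.3²) ≈ 2.6.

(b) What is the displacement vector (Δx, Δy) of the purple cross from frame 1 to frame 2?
(-2.8, 0.0)

The purple cross was at (18.6, 12.1) in frame 1 and (15.8, 12.1) in frame 2.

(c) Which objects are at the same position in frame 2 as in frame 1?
the orange cross, the yellow star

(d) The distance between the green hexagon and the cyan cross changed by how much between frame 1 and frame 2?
-2.8

Distance in frame 1: 5.5. Distance in frame 2: 2.7.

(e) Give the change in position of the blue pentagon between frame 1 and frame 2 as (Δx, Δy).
(4.1, -0.1)

The blue pentagon was at (14.3, 8.7) in frame 1 and (18.4, 8.6) in frame 2.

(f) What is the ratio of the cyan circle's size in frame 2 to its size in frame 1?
1.6×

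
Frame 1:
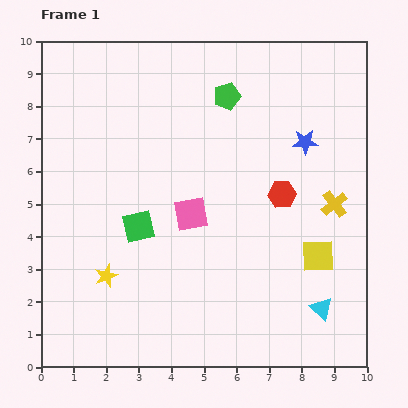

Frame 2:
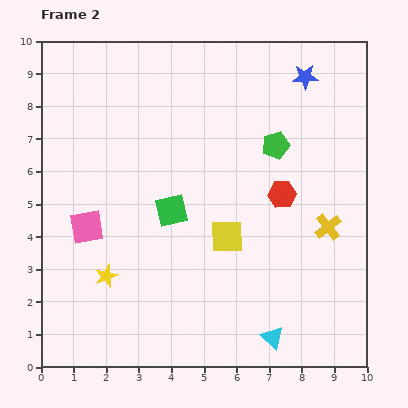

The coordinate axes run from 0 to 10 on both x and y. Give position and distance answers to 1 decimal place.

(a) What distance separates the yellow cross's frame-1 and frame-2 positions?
0.7

The yellow cross moved from (9.0, 5.0) to (8.8, 4.3), a distance of √(0.2² + 0.7²) ≈ 0.7.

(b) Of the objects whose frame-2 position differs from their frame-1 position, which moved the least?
the yellow cross

(moved 0.7)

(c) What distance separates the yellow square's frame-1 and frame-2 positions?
2.9

The yellow square moved from (8.5, 3.4) to (5.7, 4.0), a distance of √(2.8² + 0.6²) ≈ 2.9.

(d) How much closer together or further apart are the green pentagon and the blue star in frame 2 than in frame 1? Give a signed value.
-0.5

Distance in frame 1: 2.8. Distance in frame 2: 2.3.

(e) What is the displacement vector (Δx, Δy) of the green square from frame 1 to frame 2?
(1.0, 0.5)

The green square was at (3.0, 4.3) in frame 1 and (4.0, 4.8) in frame 2.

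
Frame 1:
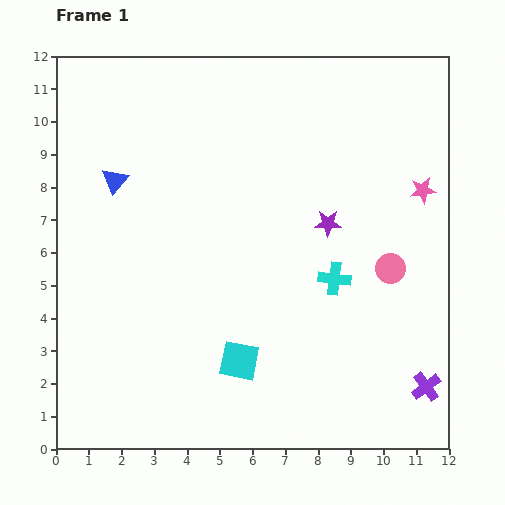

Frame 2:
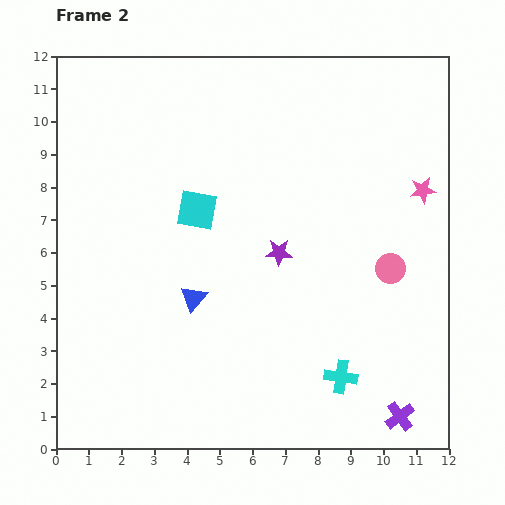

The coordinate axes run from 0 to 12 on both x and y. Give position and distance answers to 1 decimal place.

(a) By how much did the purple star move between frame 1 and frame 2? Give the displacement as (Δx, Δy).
(-1.5, -0.9)

The purple star was at (8.3, 6.9) in frame 1 and (6.8, 6.0) in frame 2.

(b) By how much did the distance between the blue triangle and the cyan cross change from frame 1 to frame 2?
-2.2

Distance in frame 1: 7.3. Distance in frame 2: 5.1.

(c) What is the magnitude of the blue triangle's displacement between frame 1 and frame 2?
4.3

The blue triangle moved from (1.8, 8.2) to (4.2, 4.6), a distance of √(2.4² + 3.6²) ≈ 4.3.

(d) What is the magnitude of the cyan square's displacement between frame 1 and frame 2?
4.8

The cyan square moved from (5.6, 2.7) to (4.3, 7.3), a distance of √(1.3² + 4.6²) ≈ 4.8.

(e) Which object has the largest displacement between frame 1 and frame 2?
the cyan square

(moved 4.8; next 4.3)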